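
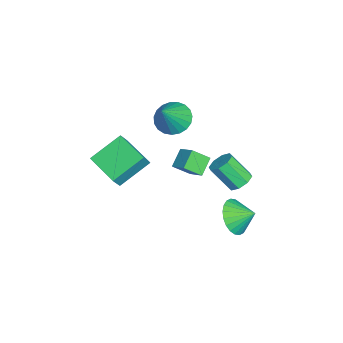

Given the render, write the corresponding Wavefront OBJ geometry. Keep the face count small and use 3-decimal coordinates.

v -0.337 -5.064 0.679
v -1.379 -3.667 1.758
v -0.884 -4.816 -0.17
v -1.926 -3.419 0.909
v 1.006 -3.701 0.211
v -0.036 -2.304 1.29
v 0.459 -3.453 -0.638
v -0.583 -2.056 0.441
v -3.451 2.281 -3.221
v -2.698 2.26 -3.115
v -2.917 1.158 -1.774
v -3.669 1.179 -1.879
v -2.954 2.684 -2.809
v -3.173 1.581 -1.468
v -3.501 2.871 -2.744
v -3.72 1.768 -1.403
v -4.018 2.713 -2.958
v -4.237 1.61 -1.617
v -4.203 2.302 -3.326
v -4.422 1.2 -1.985
v -3.947 1.879 -3.632
v -4.166 0.776 -2.291
v -3.4 1.692 -3.697
v -3.619 0.589 -2.356
v -2.883 1.85 -3.483
v -3.102 0.747 -2.142
v 0.985 2.393 -1.999
v 1.955 2.471 -2.49
v 1.215 3.407 -1.381
v 1.708 2.691 -2.758
v 1.351 2.865 -2.911
v 0.939 2.967 -2.924
v 0.533 2.981 -2.797
v 0.196 2.907 -2.549
v -0.02 2.753 -2.217
v -0.084 2.545 -1.851
v 0.015 2.314 -1.508
v 0.261 2.095 -1.24
v 0.618 1.921 -1.087
v 1.031 1.819 -1.074
v 1.437 1.804 -1.201
v 1.773 1.879 -1.449
v 1.99 2.032 -1.781
v 2.054 2.24 -2.147
v -3.569 -1.284 1.528
v -2.747 -1.234 0.892
v -2.331 -1.716 3.092
v -2.779 -0.825 1.03
v -2.947 -0.496 1.255
v -3.223 -0.303 1.526
v -3.559 -0.28 1.798
v -3.896 -0.43 2.023
v -4.176 -0.728 2.163
v -4.352 -1.122 2.193
v -4.392 -1.544 2.108
v -4.29 -1.921 1.923
v -4.063 -2.188 1.669
v -3.75 -2.299 1.391
v -3.406 -2.234 1.137
v -3.09 -2.005 0.951
v -2.857 -1.651 0.864
v -2.395 -1.186 -1.38
v -3.274 -0.858 -0.681
v -2.645 -0.277 -2.122
v -3.524 0.051 -1.423
v -1.656 -0.491 -0.777
v -2.535 -0.163 -0.078
v -1.906 0.418 -1.519
v -2.785 0.746 -0.82
f 2 4 1
f 5 2 1
f 1 4 3
f 3 5 1
f 2 8 4
f 6 2 5
f 6 8 2
f 4 8 3
f 7 5 3
f 3 8 7
f 7 6 5
f 8 6 7
f 10 9 13
f 10 13 11
f 11 13 14
f 11 14 12
f 13 9 15
f 13 15 14
f 14 15 16
f 14 16 12
f 15 9 17
f 15 17 16
f 16 17 18
f 16 18 12
f 17 9 19
f 17 19 18
f 18 19 20
f 18 20 12
f 19 9 21
f 19 21 20
f 20 21 22
f 20 22 12
f 21 9 23
f 21 23 22
f 22 23 24
f 22 24 12
f 23 9 25
f 23 25 24
f 24 25 26
f 24 26 12
f 25 9 10
f 25 10 26
f 26 10 11
f 26 11 12
f 28 27 30
f 28 30 29
f 30 27 31
f 30 31 29
f 31 27 32
f 31 32 29
f 32 27 33
f 32 33 29
f 33 27 34
f 33 34 29
f 34 27 35
f 34 35 29
f 35 27 36
f 35 36 29
f 36 27 37
f 36 37 29
f 37 27 38
f 37 38 29
f 38 27 39
f 38 39 29
f 39 27 40
f 39 40 29
f 40 27 41
f 40 41 29
f 41 27 42
f 41 42 29
f 42 27 43
f 42 43 29
f 43 27 44
f 43 44 29
f 44 27 28
f 44 28 29
f 46 45 48
f 46 48 47
f 48 45 49
f 48 49 47
f 49 45 50
f 49 50 47
f 50 45 51
f 50 51 47
f 51 45 52
f 51 52 47
f 52 45 53
f 52 53 47
f 53 45 54
f 53 54 47
f 54 45 55
f 54 55 47
f 55 45 56
f 55 56 47
f 56 45 57
f 56 57 47
f 57 45 58
f 57 58 47
f 58 45 59
f 58 59 47
f 59 45 60
f 59 60 47
f 60 45 61
f 60 61 47
f 61 45 46
f 61 46 47
f 63 65 62
f 66 63 62
f 62 65 64
f 64 66 62
f 63 69 65
f 67 63 66
f 67 69 63
f 65 69 64
f 68 66 64
f 64 69 68
f 68 67 66
f 69 67 68



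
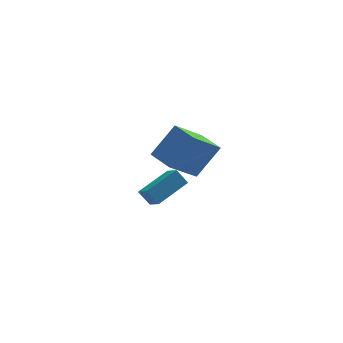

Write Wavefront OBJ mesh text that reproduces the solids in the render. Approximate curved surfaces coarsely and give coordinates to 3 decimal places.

v -0.363 -0.351 -3.354
v -0.818 -0.122 -2.674
v -0.623 0.348 -3.763
v -1.078 0.577 -3.083
v 1.038 0.543 -2.717
v 0.583 0.772 -2.037
v 0.778 1.242 -3.126
v 0.323 1.471 -2.446
v 0.492 -4.268 0.434
v -0.713 -5.015 1.495
v -0.052 -3.165 0.594
v -1.256 -3.911 1.654
v 1.496 -3.969 1.786
v 0.292 -4.715 2.846
v 0.953 -2.865 1.945
v -0.252 -3.612 3.006
f 2 4 1
f 5 2 1
f 1 4 3
f 3 5 1
f 2 8 4
f 6 2 5
f 6 8 2
f 4 8 3
f 7 5 3
f 3 8 7
f 7 6 5
f 8 6 7
f 10 12 9
f 13 10 9
f 9 12 11
f 11 13 9
f 10 16 12
f 14 10 13
f 14 16 10
f 12 16 11
f 15 13 11
f 11 16 15
f 15 14 13
f 16 14 15



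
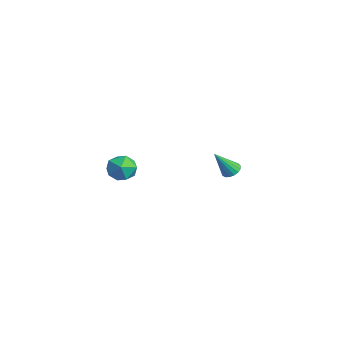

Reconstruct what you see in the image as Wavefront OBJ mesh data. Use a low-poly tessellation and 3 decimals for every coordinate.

v -3.791 4.111 -2.531
v -3.389 3.865 -2.698
v -3.789 3.269 -1.289
v -3.297 4.048 -2.574
v -3.318 4.245 -2.441
v -3.447 4.412 -2.328
v -3.656 4.509 -2.261
v -3.895 4.515 -2.257
v -4.11 4.429 -2.315
v -4.252 4.27 -2.422
v -4.289 4.074 -2.555
v -4.212 3.886 -2.682
v -4.038 3.75 -2.775
v -3.807 3.697 -2.811
v -3.573 3.738 -2.784
v -1.228 -1.543 -0.139
v -0.742 -2.115 0.019
v -2.038 -2.005 0.681
v -1.552 -2.577 0.839
v -1.382 -1.859 1.052
v -0.882 -1.574 0.545
v -1.898 -2.546 0.155
v -1.398 -2.261 -0.352
v -1.156 -2.735 0.201
v -0.837 -2.31 0.755
v -1.943 -1.81 -0.055
v -1.624 -1.385 0.499
f 2 1 4
f 2 4 3
f 4 1 5
f 4 5 3
f 5 1 6
f 5 6 3
f 6 1 7
f 6 7 3
f 7 1 8
f 7 8 3
f 8 1 9
f 8 9 3
f 9 1 10
f 9 10 3
f 10 1 11
f 10 11 3
f 11 1 12
f 11 12 3
f 12 1 13
f 12 13 3
f 13 1 14
f 13 14 3
f 14 1 15
f 14 15 3
f 15 1 2
f 15 2 3
f 16 27 21
f 16 21 17
f 16 17 23
f 16 23 26
f 16 26 27
f 17 21 25
f 21 27 20
f 27 26 18
f 26 23 22
f 23 17 24
f 19 25 20
f 19 20 18
f 19 18 22
f 19 22 24
f 19 24 25
f 20 25 21
f 18 20 27
f 22 18 26
f 24 22 23
f 25 24 17



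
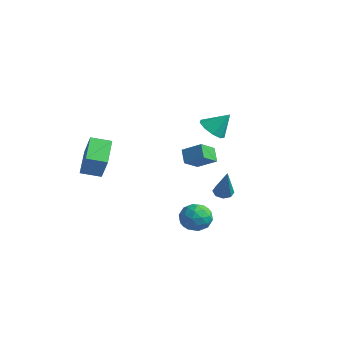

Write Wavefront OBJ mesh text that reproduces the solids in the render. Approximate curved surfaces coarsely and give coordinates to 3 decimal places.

v -1.352 2.681 0.456
v -0.514 2.635 0.033
v -0.728 3.479 1.604
v -0.829 3.161 -0.161
v -1.389 3.462 -0.066
v -1.932 3.398 0.273
v -2.203 2.998 0.698
v -2.076 2.451 1.01
v -1.61 2.011 1.063
v -1.023 1.884 0.832
v -0.59 2.131 0.425
v 2.846 -2.475 0.555
v 2.242 -2.181 1.255
v 2.629 -1.418 -0.076
v 2.025 -1.124 0.624
v 3.815 -1.916 1.156
v 3.211 -1.622 1.856
v 3.598 -0.859 0.525
v 2.994 -0.565 1.225
v 2.063 0.817 -2.753
v 2.42 1.295 -2.813
v 2.977 0.363 -0.907
v 2.029 1.395 -2.595
v 1.657 1.156 -2.469
v 1.523 0.719 -2.51
v 1.705 0.339 -2.693
v 2.096 0.239 -2.912
v 2.468 0.478 -3.037
v 2.602 0.915 -2.996
v 4.035 -1.583 -3.702
v 4.475 -2.03 -2.951
v 2.805 -2.57 -3.569
v 3.245 -3.017 -2.818
v 2.912 -2.103 -2.716
v 3.672 -1.493 -2.799
v 3.608 -3.107 -3.721
v 4.368 -2.497 -3.804
v 4.211 -2.971 -2.963
v 3.781 -2.351 -2.342
v 3.499 -2.249 -4.178
v 3.069 -1.629 -3.557
v 4.363 -1.72 -3.338
v 2.917 -2.88 -3.182
v 2.721 -2.343 -3.122
v 2.98 -2.605 -2.68
v 3.891 -1.405 -3.249
v 4.149 -1.667 -2.807
v 3.231 -1.71 -2.669
v 3.131 -2.933 -3.713
v 3.389 -3.195 -3.271
v 4.3 -1.995 -3.84
v 4.559 -2.257 -3.398
v 4.049 -2.89 -3.851
v 4.466 -2.536 -2.904
v 3.744 -3.116 -2.826
v 3.957 -3.169 -3.357
v 4.404 -2.81 -3.405
v 4.213 -2.171 -2.539
v 3.491 -2.751 -2.461
v 3.295 -2.214 -2.401
v 3.741 -1.856 -2.449
v 4.058 -2.725 -2.546
v 3.789 -1.849 -4.059
v 3.067 -2.429 -3.981
v 3.539 -2.744 -4.071
v 3.985 -2.386 -4.119
v 3.536 -1.484 -3.694
v 2.814 -2.064 -3.616
v 2.876 -1.79 -3.115
v 3.323 -1.431 -3.163
v 3.222 -1.875 -3.974
v -3.427 -4.934 -1.735
v -2.504 -5.145 -0.263
v -4.655 -3.776 -0.799
v -3.732 -3.987 0.672
v -2.728 -3.953 -2.032
v -1.805 -4.164 -0.561
v -3.956 -2.795 -1.097
v -3.033 -3.006 0.375
f 2 1 4
f 2 4 3
f 4 1 5
f 4 5 3
f 5 1 6
f 5 6 3
f 6 1 7
f 6 7 3
f 7 1 8
f 7 8 3
f 8 1 9
f 8 9 3
f 9 1 10
f 9 10 3
f 10 1 11
f 10 11 3
f 11 1 2
f 11 2 3
f 13 15 12
f 16 13 12
f 12 15 14
f 14 16 12
f 13 19 15
f 17 13 16
f 17 19 13
f 15 19 14
f 18 16 14
f 14 19 18
f 18 17 16
f 19 17 18
f 21 20 23
f 21 23 22
f 23 20 24
f 23 24 22
f 24 20 25
f 24 25 22
f 25 20 26
f 25 26 22
f 26 20 27
f 26 27 22
f 27 20 28
f 27 28 22
f 28 20 29
f 28 29 22
f 29 20 21
f 29 21 22
f 30 67 46
f 67 41 70
f 46 70 35
f 67 70 46
f 30 46 42
f 46 35 47
f 42 47 31
f 46 47 42
f 30 42 51
f 42 31 52
f 51 52 37
f 42 52 51
f 30 51 63
f 51 37 66
f 63 66 40
f 51 66 63
f 30 63 67
f 63 40 71
f 67 71 41
f 63 71 67
f 31 47 58
f 47 35 61
f 58 61 39
f 47 61 58
f 35 70 48
f 70 41 69
f 48 69 34
f 70 69 48
f 41 71 68
f 71 40 64
f 68 64 32
f 71 64 68
f 40 66 65
f 66 37 53
f 65 53 36
f 66 53 65
f 37 52 57
f 52 31 54
f 57 54 38
f 52 54 57
f 33 59 45
f 59 39 60
f 45 60 34
f 59 60 45
f 33 45 43
f 45 34 44
f 43 44 32
f 45 44 43
f 33 43 50
f 43 32 49
f 50 49 36
f 43 49 50
f 33 50 55
f 50 36 56
f 55 56 38
f 50 56 55
f 33 55 59
f 55 38 62
f 59 62 39
f 55 62 59
f 34 60 48
f 60 39 61
f 48 61 35
f 60 61 48
f 32 44 68
f 44 34 69
f 68 69 41
f 44 69 68
f 36 49 65
f 49 32 64
f 65 64 40
f 49 64 65
f 38 56 57
f 56 36 53
f 57 53 37
f 56 53 57
f 39 62 58
f 62 38 54
f 58 54 31
f 62 54 58
f 73 75 72
f 76 73 72
f 72 75 74
f 74 76 72
f 73 79 75
f 77 73 76
f 77 79 73
f 75 79 74
f 78 76 74
f 74 79 78
f 78 77 76
f 79 77 78



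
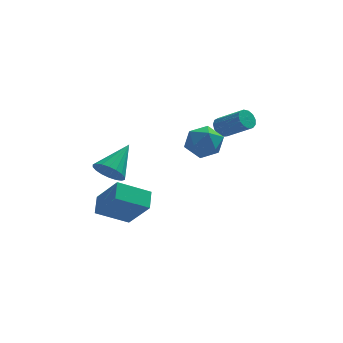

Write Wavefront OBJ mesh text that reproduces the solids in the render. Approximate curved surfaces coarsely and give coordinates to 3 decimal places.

v 2.838 3.206 0.094
v 3.296 3.561 -0.153
v 4.501 2.709 0.86
v 4.042 2.354 1.106
v 3.178 3.735 0.134
v 4.383 2.882 1.146
v 2.952 3.741 0.407
v 4.157 2.888 1.42
v 2.69 3.577 0.582
v 3.895 2.724 1.594
v 2.474 3.295 0.601
v 3.679 2.442 1.613
v 2.374 2.986 0.459
v 3.579 2.133 1.472
v 2.421 2.746 0.201
v 3.626 1.893 1.214
v 2.6 2.653 -0.09
v 3.805 1.8 0.922
v 2.855 2.735 -0.324
v 4.06 1.882 0.689
v 3.104 2.967 -0.425
v 4.309 2.114 0.588
v 3.268 3.275 -0.361
v 4.473 2.422 0.652
v -3.073 -1.709 -0.172
v -2.73 -1.352 -0.923
v -2.027 -0.351 0.952
v -3.065 -1.14 -0.868
v -3.402 -1.04 -0.675
v -3.673 -1.073 -0.383
v -3.826 -1.232 -0.048
v -3.829 -1.486 0.262
v -3.683 -1.784 0.486
v -3.416 -2.067 0.58
v -3.081 -2.279 0.525
v -2.744 -2.379 0.332
v -2.473 -2.346 0.039
v -2.32 -2.187 -0.295
v -2.316 -1.933 -0.605
v -2.463 -1.635 -0.829
v -2.104 -1.013 -4.189
v -3.774 -1.256 -3.293
v -1.967 0.008 -3.655
v -3.636 -0.235 -2.759
v -1.124 -1.965 -2.621
v -2.793 -2.208 -1.725
v -0.986 -0.944 -2.087
v -2.656 -1.187 -1.191
v 1.931 1.066 1.368
v 2.678 0.45 0.882
v 0.722 0.49 0.238
v 1.469 -0.126 -0.248
v 1.134 -0.369 0.753
v 1.882 -0.013 1.451
v 1.518 0.953 -0.331
v 2.266 1.309 0.367
v 2.423 0.381 -0.168
v 2.186 -0.436 0.502
v 1.214 1.376 0.618
v 0.977 0.559 1.288
f 2 1 5
f 2 5 3
f 3 5 6
f 3 6 4
f 5 1 7
f 5 7 6
f 6 7 8
f 6 8 4
f 7 1 9
f 7 9 8
f 8 9 10
f 8 10 4
f 9 1 11
f 9 11 10
f 10 11 12
f 10 12 4
f 11 1 13
f 11 13 12
f 12 13 14
f 12 14 4
f 13 1 15
f 13 15 14
f 14 15 16
f 14 16 4
f 15 1 17
f 15 17 16
f 16 17 18
f 16 18 4
f 17 1 19
f 17 19 18
f 18 19 20
f 18 20 4
f 19 1 21
f 19 21 20
f 20 21 22
f 20 22 4
f 21 1 23
f 21 23 22
f 22 23 24
f 22 24 4
f 23 1 2
f 23 2 24
f 24 2 3
f 24 3 4
f 26 25 28
f 26 28 27
f 28 25 29
f 28 29 27
f 29 25 30
f 29 30 27
f 30 25 31
f 30 31 27
f 31 25 32
f 31 32 27
f 32 25 33
f 32 33 27
f 33 25 34
f 33 34 27
f 34 25 35
f 34 35 27
f 35 25 36
f 35 36 27
f 36 25 37
f 36 37 27
f 37 25 38
f 37 38 27
f 38 25 39
f 38 39 27
f 39 25 40
f 39 40 27
f 40 25 26
f 40 26 27
f 42 44 41
f 45 42 41
f 41 44 43
f 43 45 41
f 42 48 44
f 46 42 45
f 46 48 42
f 44 48 43
f 47 45 43
f 43 48 47
f 47 46 45
f 48 46 47
f 49 60 54
f 49 54 50
f 49 50 56
f 49 56 59
f 49 59 60
f 50 54 58
f 54 60 53
f 60 59 51
f 59 56 55
f 56 50 57
f 52 58 53
f 52 53 51
f 52 51 55
f 52 55 57
f 52 57 58
f 53 58 54
f 51 53 60
f 55 51 59
f 57 55 56
f 58 57 50



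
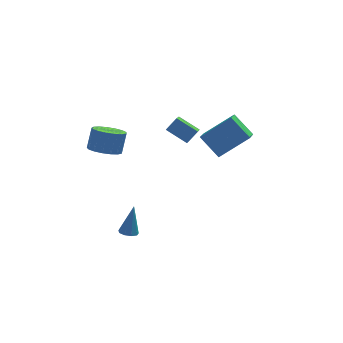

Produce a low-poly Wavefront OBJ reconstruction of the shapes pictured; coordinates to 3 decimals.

v -3.441 -1.71 -2.938
v -3.06 -2.092 -2.921
v -3.039 -1.23 -1.262
v -2.916 -1.776 -3.046
v -3.018 -1.429 -3.121
v -3.318 -1.213 -3.11
v -3.675 -1.23 -3.02
v -3.924 -1.471 -2.891
v -3.946 -1.824 -2.784
v -3.733 -2.124 -2.75
v -3.383 -2.229 -2.804
v -0.227 3.429 1.11
v -0.662 2.004 2.082
v 0.401 3.674 1.75
v -0.034 2.249 2.723
v 0.754 2.671 0.437
v 0.319 1.246 1.41
v 1.382 2.916 1.078
v 0.947 1.491 2.05
v -3.895 2.59 0.465
v -3.043 2.155 0.39
v -2.673 2.675 1.58
v -3.525 3.11 1.655
v -2.975 2.563 0.191
v -2.605 3.083 1.38
v -3.119 2.978 0.054
v -2.749 3.498 1.244
v -3.44 3.303 0.012
v -3.07 3.824 1.201
v -3.866 3.466 0.073
v -3.496 3.986 1.262
v -4.298 3.427 0.224
v -3.928 3.948 1.414
v -4.638 3.197 0.431
v -4.268 3.717 1.62
v -4.808 2.828 0.645
v -4.437 3.348 1.835
v -4.768 2.404 0.818
v -4.398 2.924 2.008
v -4.529 2.023 0.911
v -4.159 2.543 2.1
v -4.144 1.771 0.901
v -3.774 2.292 2.09
v -3.703 1.708 0.791
v -3.333 2.228 1.981
v -3.305 1.846 0.607
v -2.935 2.366 1.797
v 1.586 2.805 0.811
v 1.092 1.562 1.533
v 3.29 2.861 2.071
v 2.796 1.617 2.793
v 2.404 1.863 -0.253
v 1.91 0.619 0.469
v 4.108 1.918 1.007
v 3.614 0.675 1.729
f 2 1 4
f 2 4 3
f 4 1 5
f 4 5 3
f 5 1 6
f 5 6 3
f 6 1 7
f 6 7 3
f 7 1 8
f 7 8 3
f 8 1 9
f 8 9 3
f 9 1 10
f 9 10 3
f 10 1 11
f 10 11 3
f 11 1 2
f 11 2 3
f 13 15 12
f 16 13 12
f 12 15 14
f 14 16 12
f 13 19 15
f 17 13 16
f 17 19 13
f 15 19 14
f 18 16 14
f 14 19 18
f 18 17 16
f 19 17 18
f 21 20 24
f 21 24 22
f 22 24 25
f 22 25 23
f 24 20 26
f 24 26 25
f 25 26 27
f 25 27 23
f 26 20 28
f 26 28 27
f 27 28 29
f 27 29 23
f 28 20 30
f 28 30 29
f 29 30 31
f 29 31 23
f 30 20 32
f 30 32 31
f 31 32 33
f 31 33 23
f 32 20 34
f 32 34 33
f 33 34 35
f 33 35 23
f 34 20 36
f 34 36 35
f 35 36 37
f 35 37 23
f 36 20 38
f 36 38 37
f 37 38 39
f 37 39 23
f 38 20 40
f 38 40 39
f 39 40 41
f 39 41 23
f 40 20 42
f 40 42 41
f 41 42 43
f 41 43 23
f 42 20 44
f 42 44 43
f 43 44 45
f 43 45 23
f 44 20 46
f 44 46 45
f 45 46 47
f 45 47 23
f 46 20 21
f 46 21 47
f 47 21 22
f 47 22 23
f 49 51 48
f 52 49 48
f 48 51 50
f 50 52 48
f 49 55 51
f 53 49 52
f 53 55 49
f 51 55 50
f 54 52 50
f 50 55 54
f 54 53 52
f 55 53 54



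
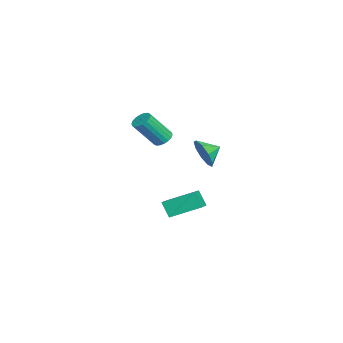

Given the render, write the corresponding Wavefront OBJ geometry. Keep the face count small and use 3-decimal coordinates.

v 0.512 0.042 1.803
v 0.885 0.502 0.997
v 0.128 0.938 2.137
v 0.252 0.279 0.867
v -0.26 -0.055 1.175
v -0.41 -0.344 1.777
v -0.129 -0.452 2.391
v 0.452 -0.329 2.73
v 1.062 -0.032 2.635
v 1.414 0.299 2.151
v 1.344 0.51 1.505
v 0.35 -2.068 2.834
v 0.894 -2.204 2.593
v 1.294 -3.348 4.146
v 0.75 -3.212 4.386
v 0.947 -1.983 2.742
v 1.347 -3.127 4.295
v 0.882 -1.779 2.909
v 1.282 -2.923 4.462
v 0.712 -1.633 3.061
v 1.112 -2.777 4.614
v 0.469 -1.572 3.168
v 0.87 -2.716 4.721
v 0.204 -1.61 3.209
v 0.604 -2.754 4.762
v -0.033 -1.738 3.175
v 0.367 -2.882 4.728
v -0.194 -1.932 3.074
v 0.206 -3.076 4.627
v -0.247 -2.153 2.925
v 0.153 -3.297 4.478
v -0.182 -2.357 2.758
v 0.218 -3.501 4.311
v -0.012 -2.503 2.606
v 0.388 -3.647 4.159
v 0.23 -2.564 2.499
v 0.631 -3.708 4.052
v 0.496 -2.526 2.458
v 0.896 -3.67 4.011
v 0.733 -2.398 2.492
v 1.133 -3.542 4.045
v -1.246 -2.174 -2.695
v -1.208 -0.425 -1.905
v -2.696 -1.89 -3.254
v -2.658 -0.14 -2.465
v -0.802 -1.76 -3.635
v -0.764 -0.01 -2.846
v -2.252 -1.475 -4.195
v -2.214 0.274 -3.405
f 2 1 4
f 2 4 3
f 4 1 5
f 4 5 3
f 5 1 6
f 5 6 3
f 6 1 7
f 6 7 3
f 7 1 8
f 7 8 3
f 8 1 9
f 8 9 3
f 9 1 10
f 9 10 3
f 10 1 11
f 10 11 3
f 11 1 2
f 11 2 3
f 13 12 16
f 13 16 14
f 14 16 17
f 14 17 15
f 16 12 18
f 16 18 17
f 17 18 19
f 17 19 15
f 18 12 20
f 18 20 19
f 19 20 21
f 19 21 15
f 20 12 22
f 20 22 21
f 21 22 23
f 21 23 15
f 22 12 24
f 22 24 23
f 23 24 25
f 23 25 15
f 24 12 26
f 24 26 25
f 25 26 27
f 25 27 15
f 26 12 28
f 26 28 27
f 27 28 29
f 27 29 15
f 28 12 30
f 28 30 29
f 29 30 31
f 29 31 15
f 30 12 32
f 30 32 31
f 31 32 33
f 31 33 15
f 32 12 34
f 32 34 33
f 33 34 35
f 33 35 15
f 34 12 36
f 34 36 35
f 35 36 37
f 35 37 15
f 36 12 38
f 36 38 37
f 37 38 39
f 37 39 15
f 38 12 40
f 38 40 39
f 39 40 41
f 39 41 15
f 40 12 13
f 40 13 41
f 41 13 14
f 41 14 15
f 43 45 42
f 46 43 42
f 42 45 44
f 44 46 42
f 43 49 45
f 47 43 46
f 47 49 43
f 45 49 44
f 48 46 44
f 44 49 48
f 48 47 46
f 49 47 48



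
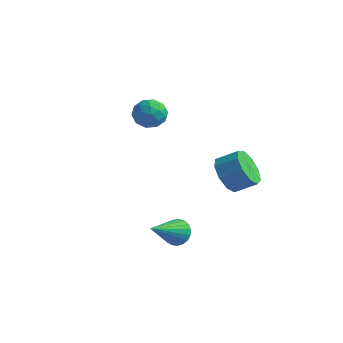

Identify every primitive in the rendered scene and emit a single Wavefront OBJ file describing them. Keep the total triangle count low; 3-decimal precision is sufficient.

v -3.724 0.099 1.073
v -3.327 0.244 1.8
v -3.173 -1.144 1.02
v -2.776 -0.999 1.747
v -3.612 -1.085 1.735
v -3.953 -0.317 1.768
v -2.547 -0.583 1.052
v -2.888 0.185 1.085
v -2.599 -0.178 1.787
v -3.258 -0.488 2.209
v -3.242 -0.412 0.611
v -3.901 -0.722 1.033
v -3.574 0.281 1.441
v -2.926 -1.181 1.379
v -3.418 -1.231 1.371
v -3.184 -1.146 1.799
v -3.942 -0.049 1.422
v -3.709 0.036 1.85
v -3.876 -0.745 1.811
v -2.791 -0.936 0.97
v -2.558 -0.851 1.398
v -3.316 0.246 1.021
v -3.082 0.331 1.449
v -2.624 -0.155 1.009
v -2.913 0.118 1.861
v -2.589 -0.613 1.83
v -2.454 -0.368 1.422
v -2.655 0.083 1.441
v -3.3 -0.064 2.109
v -2.976 -0.795 2.078
v -3.468 -0.845 2.07
v -3.668 -0.394 2.09
v -2.872 -0.312 2.102
v -3.524 -0.105 0.742
v -3.2 -0.836 0.711
v -2.832 -0.506 0.73
v -3.032 -0.055 0.75
v -3.911 -0.287 0.99
v -3.587 -1.018 0.959
v -3.845 -0.983 1.379
v -4.046 -0.532 1.398
v -3.628 -0.588 0.718
v 0.025 -3.046 -3.728
v 0.544 -3.34 -4.113
v -0.165 -4.734 -2.692
v 0.694 -3.22 -3.889
v 0.729 -3.069 -3.637
v 0.642 -2.915 -3.401
v 0.448 -2.783 -3.222
v 0.181 -2.696 -3.13
v -0.113 -2.67 -3.141
v -0.383 -2.709 -3.254
v -0.582 -2.806 -3.449
v -0.677 -2.945 -3.692
v -0.65 -3.1 -3.941
v -0.507 -3.247 -4.153
v -0.271 -3.358 -4.292
v 0.016 -3.416 -4.333
v 0.304 -3.409 -4.27
v -0.282 1.15 -2.271
v 0.119 1.501 -3.141
v 1.024 1.96 -2.538
v 0.622 1.61 -1.669
v -0.307 1.979 -2.866
v 0.597 2.438 -2.263
v -0.722 2.07 -2.312
v 0.183 2.529 -1.709
v -0.931 1.73 -1.739
v -0.027 2.19 -1.137
v -0.837 1.12 -1.416
v 0.068 1.579 -0.813
v -0.483 0.523 -1.493
v 0.422 0.982 -0.89
v -0.035 0.22 -1.934
v 0.869 0.679 -1.331
v 0.297 0.353 -2.533
v 1.202 0.812 -1.93
v 0.358 0.858 -3.01
v 1.263 1.317 -2.407
f 1 38 17
f 38 12 41
f 17 41 6
f 38 41 17
f 1 17 13
f 17 6 18
f 13 18 2
f 17 18 13
f 1 13 22
f 13 2 23
f 22 23 8
f 13 23 22
f 1 22 34
f 22 8 37
f 34 37 11
f 22 37 34
f 1 34 38
f 34 11 42
f 38 42 12
f 34 42 38
f 2 18 29
f 18 6 32
f 29 32 10
f 18 32 29
f 6 41 19
f 41 12 40
f 19 40 5
f 41 40 19
f 12 42 39
f 42 11 35
f 39 35 3
f 42 35 39
f 11 37 36
f 37 8 24
f 36 24 7
f 37 24 36
f 8 23 28
f 23 2 25
f 28 25 9
f 23 25 28
f 4 30 16
f 30 10 31
f 16 31 5
f 30 31 16
f 4 16 14
f 16 5 15
f 14 15 3
f 16 15 14
f 4 14 21
f 14 3 20
f 21 20 7
f 14 20 21
f 4 21 26
f 21 7 27
f 26 27 9
f 21 27 26
f 4 26 30
f 26 9 33
f 30 33 10
f 26 33 30
f 5 31 19
f 31 10 32
f 19 32 6
f 31 32 19
f 3 15 39
f 15 5 40
f 39 40 12
f 15 40 39
f 7 20 36
f 20 3 35
f 36 35 11
f 20 35 36
f 9 27 28
f 27 7 24
f 28 24 8
f 27 24 28
f 10 33 29
f 33 9 25
f 29 25 2
f 33 25 29
f 44 43 46
f 44 46 45
f 46 43 47
f 46 47 45
f 47 43 48
f 47 48 45
f 48 43 49
f 48 49 45
f 49 43 50
f 49 50 45
f 50 43 51
f 50 51 45
f 51 43 52
f 51 52 45
f 52 43 53
f 52 53 45
f 53 43 54
f 53 54 45
f 54 43 55
f 54 55 45
f 55 43 56
f 55 56 45
f 56 43 57
f 56 57 45
f 57 43 58
f 57 58 45
f 58 43 59
f 58 59 45
f 59 43 44
f 59 44 45
f 61 60 64
f 61 64 62
f 62 64 65
f 62 65 63
f 64 60 66
f 64 66 65
f 65 66 67
f 65 67 63
f 66 60 68
f 66 68 67
f 67 68 69
f 67 69 63
f 68 60 70
f 68 70 69
f 69 70 71
f 69 71 63
f 70 60 72
f 70 72 71
f 71 72 73
f 71 73 63
f 72 60 74
f 72 74 73
f 73 74 75
f 73 75 63
f 74 60 76
f 74 76 75
f 75 76 77
f 75 77 63
f 76 60 78
f 76 78 77
f 77 78 79
f 77 79 63
f 78 60 61
f 78 61 79
f 79 61 62
f 79 62 63



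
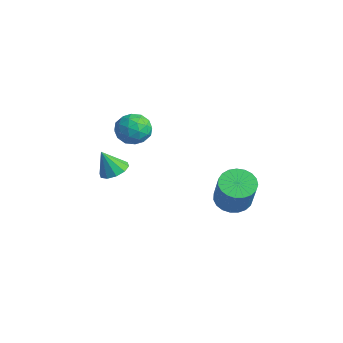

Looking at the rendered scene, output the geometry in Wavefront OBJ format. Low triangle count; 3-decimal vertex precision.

v -2.751 1.256 -0.052
v -2.201 0.625 0.549
v -4.079 1.035 0.931
v -3.529 0.404 1.532
v -3.314 1.412 1.509
v -2.493 1.548 0.901
v -3.787 0.112 0.579
v -2.966 0.248 -0.029
v -2.842 -0.082 0.939
v -2.549 0.721 1.514
v -3.731 0.939 -0.034
v -3.438 1.742 0.541
v -2.359 0.959 0.162
v -3.921 0.701 1.318
v -3.794 1.293 1.305
v -3.471 0.922 1.658
v -2.531 1.502 0.369
v -2.208 1.131 0.723
v -2.862 1.594 1.287
v -4.072 0.529 0.757
v -3.749 0.158 1.111
v -2.809 0.738 -0.178
v -2.486 0.367 0.175
v -3.418 0.066 0.193
v -2.413 0.173 0.745
v -3.193 0.044 1.323
v -3.345 -0.128 0.762
v -2.863 -0.048 0.405
v -2.241 0.645 1.083
v -3.021 0.516 1.661
v -2.895 1.108 1.647
v -2.412 1.188 1.29
v -2.617 0.23 1.312
v -3.259 1.144 -0.181
v -4.039 1.015 0.397
v -3.868 0.472 0.19
v -3.385 0.552 -0.167
v -3.087 1.616 0.157
v -3.867 1.487 0.735
v -3.417 1.708 1.075
v -2.935 1.788 0.718
v -3.663 1.43 0.168
v 2.335 3.252 -2.178
v 3.191 3.435 -2.618
v 4.201 3.031 -0.822
v 3.345 2.848 -0.382
v 3.088 3.803 -2.477
v 4.098 3.4 -0.681
v 2.854 4.076 -2.285
v 3.864 3.672 -0.489
v 2.531 4.206 -2.074
v 3.541 3.803 -0.278
v 2.174 4.172 -1.881
v 3.184 3.768 -0.084
v 1.844 3.978 -1.739
v 2.855 3.574 0.057
v 1.6 3.659 -1.673
v 2.61 3.255 0.123
v 1.482 3.269 -1.695
v 2.493 2.865 0.101
v 1.512 2.876 -1.8
v 2.523 2.472 -0.004
v 1.685 2.549 -1.97
v 2.695 2.145 -0.174
v 1.969 2.343 -2.177
v 2.98 1.939 -0.381
v 2.317 2.294 -2.384
v 3.327 1.89 -0.587
v 2.668 2.411 -2.555
v 3.678 2.007 -0.758
v 2.961 2.673 -2.661
v 3.972 2.269 -0.864
v 3.146 3.035 -2.683
v 4.157 2.632 -0.887
v -2.473 -0.691 -1.426
v -2.014 -1.366 -1.577
v -2.827 -1.229 -0.094
v -1.712 -1.015 -1.355
v -1.701 -0.54 -1.16
v -1.985 -0.123 -1.068
v -2.455 0.077 -1.112
v -2.932 -0.016 -1.276
v -3.234 -0.367 -1.498
v -3.245 -0.842 -1.692
v -2.961 -1.259 -1.785
v -2.49 -1.459 -1.741
f 1 38 17
f 38 12 41
f 17 41 6
f 38 41 17
f 1 17 13
f 17 6 18
f 13 18 2
f 17 18 13
f 1 13 22
f 13 2 23
f 22 23 8
f 13 23 22
f 1 22 34
f 22 8 37
f 34 37 11
f 22 37 34
f 1 34 38
f 34 11 42
f 38 42 12
f 34 42 38
f 2 18 29
f 18 6 32
f 29 32 10
f 18 32 29
f 6 41 19
f 41 12 40
f 19 40 5
f 41 40 19
f 12 42 39
f 42 11 35
f 39 35 3
f 42 35 39
f 11 37 36
f 37 8 24
f 36 24 7
f 37 24 36
f 8 23 28
f 23 2 25
f 28 25 9
f 23 25 28
f 4 30 16
f 30 10 31
f 16 31 5
f 30 31 16
f 4 16 14
f 16 5 15
f 14 15 3
f 16 15 14
f 4 14 21
f 14 3 20
f 21 20 7
f 14 20 21
f 4 21 26
f 21 7 27
f 26 27 9
f 21 27 26
f 4 26 30
f 26 9 33
f 30 33 10
f 26 33 30
f 5 31 19
f 31 10 32
f 19 32 6
f 31 32 19
f 3 15 39
f 15 5 40
f 39 40 12
f 15 40 39
f 7 20 36
f 20 3 35
f 36 35 11
f 20 35 36
f 9 27 28
f 27 7 24
f 28 24 8
f 27 24 28
f 10 33 29
f 33 9 25
f 29 25 2
f 33 25 29
f 44 43 47
f 44 47 45
f 45 47 48
f 45 48 46
f 47 43 49
f 47 49 48
f 48 49 50
f 48 50 46
f 49 43 51
f 49 51 50
f 50 51 52
f 50 52 46
f 51 43 53
f 51 53 52
f 52 53 54
f 52 54 46
f 53 43 55
f 53 55 54
f 54 55 56
f 54 56 46
f 55 43 57
f 55 57 56
f 56 57 58
f 56 58 46
f 57 43 59
f 57 59 58
f 58 59 60
f 58 60 46
f 59 43 61
f 59 61 60
f 60 61 62
f 60 62 46
f 61 43 63
f 61 63 62
f 62 63 64
f 62 64 46
f 63 43 65
f 63 65 64
f 64 65 66
f 64 66 46
f 65 43 67
f 65 67 66
f 66 67 68
f 66 68 46
f 67 43 69
f 67 69 68
f 68 69 70
f 68 70 46
f 69 43 71
f 69 71 70
f 70 71 72
f 70 72 46
f 71 43 73
f 71 73 72
f 72 73 74
f 72 74 46
f 73 43 44
f 73 44 74
f 74 44 45
f 74 45 46
f 76 75 78
f 76 78 77
f 78 75 79
f 78 79 77
f 79 75 80
f 79 80 77
f 80 75 81
f 80 81 77
f 81 75 82
f 81 82 77
f 82 75 83
f 82 83 77
f 83 75 84
f 83 84 77
f 84 75 85
f 84 85 77
f 85 75 86
f 85 86 77
f 86 75 76
f 86 76 77



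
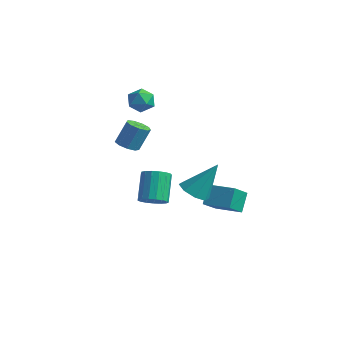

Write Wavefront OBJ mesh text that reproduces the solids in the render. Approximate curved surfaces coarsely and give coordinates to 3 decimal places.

v -2.188 1.598 3.419
v -1.566 1.118 3.118
v -2.854 0.482 3.822
v -2.232 0.002 3.521
v -2.101 0.485 4.197
v -1.689 1.175 3.948
v -2.731 0.425 2.992
v -2.319 1.115 2.743
v -1.901 0.393 2.854
v -1.512 0.43 3.599
v -2.908 1.17 3.341
v -2.519 1.207 4.086
v 3.207 -1.387 -0.29
v 3.824 -0.93 -0.796
v 3.933 -0.373 1.51
v 3.212 -0.587 -0.743
v 2.597 -0.712 -0.424
v 2.339 -1.233 -0.027
v 2.59 -1.844 0.216
v 3.202 -2.188 0.163
v 3.817 -2.063 -0.156
v 4.075 -1.542 -0.553
v 2.947 0.706 -2.744
v 3.024 -0.443 -1.797
v 2.674 1.49 -1.77
v 2.751 0.342 -0.823
v 4.469 0.978 -2.537
v 4.546 -0.17 -1.59
v 4.196 1.763 -1.563
v 4.273 0.614 -0.616
v -1.312 0.664 -3.965
v -0.677 1.204 -4.071
v -1.374 2.296 -2.682
v -2.008 1.756 -2.575
v -0.962 1.339 -4.321
v -1.658 2.432 -2.931
v -1.326 1.32 -4.488
v -2.023 2.413 -3.099
v -1.688 1.151 -4.536
v -2.385 2.243 -3.147
v -1.963 0.869 -4.453
v -2.66 1.962 -3.064
v -2.089 0.541 -4.258
v -2.786 1.634 -2.869
v -2.037 0.241 -3.996
v -2.734 1.334 -2.607
v -1.819 0.038 -3.727
v -2.516 1.13 -2.337
v -1.484 -0.022 -3.512
v -2.181 1.07 -2.122
v -1.11 0.075 -3.4
v -1.807 1.168 -2.011
v -0.782 0.307 -3.418
v -1.479 1.4 -2.029
v -0.576 0.621 -3.562
v -1.273 1.713 -2.172
v -0.538 0.944 -3.797
v -1.235 2.037 -2.408
v -2.351 -0.217 0.432
v -1.762 0.08 0.171
v -1.499 0.734 1.506
v -2.089 0.437 1.768
v -2.141 0.375 0.101
v -1.879 1.029 1.436
v -2.619 0.392 0.186
v -2.357 1.047 1.521
v -2.972 0.125 0.386
v -2.709 0.779 1.722
v -3.034 -0.303 0.608
v -2.771 0.352 1.944
v -2.776 -0.69 0.748
v -2.514 -0.036 2.083
v -2.32 -0.857 0.74
v -2.058 -0.202 2.075
v -1.878 -0.724 0.588
v -1.616 -0.069 1.923
v -1.658 -0.354 0.363
v -1.396 0.301 1.698
f 1 12 6
f 1 6 2
f 1 2 8
f 1 8 11
f 1 11 12
f 2 6 10
f 6 12 5
f 12 11 3
f 11 8 7
f 8 2 9
f 4 10 5
f 4 5 3
f 4 3 7
f 4 7 9
f 4 9 10
f 5 10 6
f 3 5 12
f 7 3 11
f 9 7 8
f 10 9 2
f 14 13 16
f 14 16 15
f 16 13 17
f 16 17 15
f 17 13 18
f 17 18 15
f 18 13 19
f 18 19 15
f 19 13 20
f 19 20 15
f 20 13 21
f 20 21 15
f 21 13 22
f 21 22 15
f 22 13 14
f 22 14 15
f 24 26 23
f 27 24 23
f 23 26 25
f 25 27 23
f 24 30 26
f 28 24 27
f 28 30 24
f 26 30 25
f 29 27 25
f 25 30 29
f 29 28 27
f 30 28 29
f 32 31 35
f 32 35 33
f 33 35 36
f 33 36 34
f 35 31 37
f 35 37 36
f 36 37 38
f 36 38 34
f 37 31 39
f 37 39 38
f 38 39 40
f 38 40 34
f 39 31 41
f 39 41 40
f 40 41 42
f 40 42 34
f 41 31 43
f 41 43 42
f 42 43 44
f 42 44 34
f 43 31 45
f 43 45 44
f 44 45 46
f 44 46 34
f 45 31 47
f 45 47 46
f 46 47 48
f 46 48 34
f 47 31 49
f 47 49 48
f 48 49 50
f 48 50 34
f 49 31 51
f 49 51 50
f 50 51 52
f 50 52 34
f 51 31 53
f 51 53 52
f 52 53 54
f 52 54 34
f 53 31 55
f 53 55 54
f 54 55 56
f 54 56 34
f 55 31 57
f 55 57 56
f 56 57 58
f 56 58 34
f 57 31 32
f 57 32 58
f 58 32 33
f 58 33 34
f 60 59 63
f 60 63 61
f 61 63 64
f 61 64 62
f 63 59 65
f 63 65 64
f 64 65 66
f 64 66 62
f 65 59 67
f 65 67 66
f 66 67 68
f 66 68 62
f 67 59 69
f 67 69 68
f 68 69 70
f 68 70 62
f 69 59 71
f 69 71 70
f 70 71 72
f 70 72 62
f 71 59 73
f 71 73 72
f 72 73 74
f 72 74 62
f 73 59 75
f 73 75 74
f 74 75 76
f 74 76 62
f 75 59 77
f 75 77 76
f 76 77 78
f 76 78 62
f 77 59 60
f 77 60 78
f 78 60 61
f 78 61 62



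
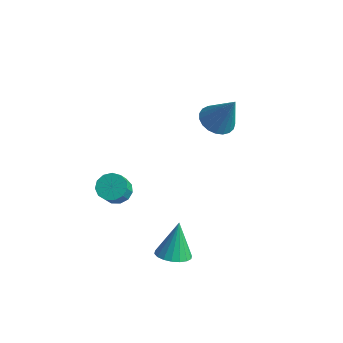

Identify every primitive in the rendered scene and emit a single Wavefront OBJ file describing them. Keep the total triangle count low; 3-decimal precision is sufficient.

v -0.188 -2.79 -0.661
v 0.508 -2.813 -0.88
v 0.764 -3.454 0.002
v 0.068 -3.43 0.221
v 0.475 -2.486 -0.633
v 0.731 -3.127 0.249
v 0.232 -2.255 -0.395
v 0.488 -2.896 0.487
v -0.145 -2.194 -0.241
v 0.112 -2.835 0.641
v -0.535 -2.322 -0.221
v -0.279 -2.963 0.661
v -0.815 -2.598 -0.34
v -0.559 -3.239 0.542
v -0.896 -2.936 -0.561
v -0.64 -3.576 0.321
v -0.753 -3.226 -0.814
v -0.496 -3.867 0.068
v -0.43 -3.379 -1.019
v -0.174 -4.019 -0.136
v -0.03 -3.344 -1.109
v 0.226 -3.984 -0.227
v 0.319 -3.133 -1.058
v 0.576 -3.774 -0.176
v 3.626 -3.441 -2.441
v 4.327 -3.817 -2.205
v 3.414 -2.779 -0.759
v 4.446 -3.487 -2.319
v 4.403 -3.147 -2.458
v 4.205 -2.866 -2.594
v 3.893 -2.698 -2.699
v 3.529 -2.678 -2.753
v 3.183 -2.808 -2.746
v 2.925 -3.064 -2.678
v 2.807 -3.394 -2.563
v 2.85 -3.734 -2.424
v 3.047 -4.015 -2.288
v 3.359 -4.183 -2.183
v 3.724 -4.203 -2.129
v 4.069 -4.073 -2.137
v 2.223 1.255 2.959
v 2.998 1.16 2.554
v 3.117 1.385 4.641
v 2.954 1.523 2.549
v 2.784 1.84 2.615
v 2.516 2.056 2.741
v 2.198 2.133 2.904
v 1.884 2.058 3.077
v 1.628 1.845 3.229
v 1.476 1.529 3.334
v 1.453 1.166 3.375
v 1.562 0.819 3.343
v 1.786 0.547 3.245
v 2.086 0.397 3.098
v 2.409 0.395 2.926
v 2.7 0.543 2.76
v 2.909 0.813 2.628
f 2 1 5
f 2 5 3
f 3 5 6
f 3 6 4
f 5 1 7
f 5 7 6
f 6 7 8
f 6 8 4
f 7 1 9
f 7 9 8
f 8 9 10
f 8 10 4
f 9 1 11
f 9 11 10
f 10 11 12
f 10 12 4
f 11 1 13
f 11 13 12
f 12 13 14
f 12 14 4
f 13 1 15
f 13 15 14
f 14 15 16
f 14 16 4
f 15 1 17
f 15 17 16
f 16 17 18
f 16 18 4
f 17 1 19
f 17 19 18
f 18 19 20
f 18 20 4
f 19 1 21
f 19 21 20
f 20 21 22
f 20 22 4
f 21 1 23
f 21 23 22
f 22 23 24
f 22 24 4
f 23 1 2
f 23 2 24
f 24 2 3
f 24 3 4
f 26 25 28
f 26 28 27
f 28 25 29
f 28 29 27
f 29 25 30
f 29 30 27
f 30 25 31
f 30 31 27
f 31 25 32
f 31 32 27
f 32 25 33
f 32 33 27
f 33 25 34
f 33 34 27
f 34 25 35
f 34 35 27
f 35 25 36
f 35 36 27
f 36 25 37
f 36 37 27
f 37 25 38
f 37 38 27
f 38 25 39
f 38 39 27
f 39 25 40
f 39 40 27
f 40 25 26
f 40 26 27
f 42 41 44
f 42 44 43
f 44 41 45
f 44 45 43
f 45 41 46
f 45 46 43
f 46 41 47
f 46 47 43
f 47 41 48
f 47 48 43
f 48 41 49
f 48 49 43
f 49 41 50
f 49 50 43
f 50 41 51
f 50 51 43
f 51 41 52
f 51 52 43
f 52 41 53
f 52 53 43
f 53 41 54
f 53 54 43
f 54 41 55
f 54 55 43
f 55 41 56
f 55 56 43
f 56 41 57
f 56 57 43
f 57 41 42
f 57 42 43



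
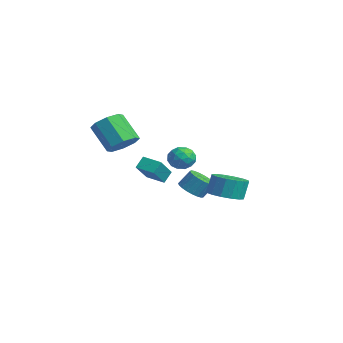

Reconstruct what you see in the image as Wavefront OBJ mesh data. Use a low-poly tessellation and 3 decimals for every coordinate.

v 3.018 1.946 -0.133
v 4.068 1.75 0.026
v 3.952 2.137 1.272
v 2.902 2.334 1.113
v 4.045 2.282 -0.142
v 3.928 2.67 1.104
v 3.746 2.725 -0.307
v 3.629 3.113 0.939
v 3.252 2.959 -0.426
v 3.136 3.347 0.82
v 2.696 2.922 -0.466
v 2.579 3.309 0.779
v 2.226 2.623 -0.417
v 2.109 3.01 0.828
v 1.968 2.143 -0.292
v 1.852 2.53 0.954
v 1.992 1.61 -0.124
v 1.875 1.998 1.122
v 2.291 1.167 0.041
v 2.174 1.555 1.287
v 2.784 0.933 0.16
v 2.668 1.321 1.406
v 3.341 0.971 0.201
v 3.224 1.358 1.446
v 3.811 1.27 0.152
v 3.694 1.657 1.397
v -4.155 0.524 -0.855
v -3.161 -0.629 0.426
v -4.373 1.098 -0.17
v -3.379 -0.055 1.111
v -3.121 1.175 -1.071
v -2.127 0.022 0.21
v -3.339 1.749 -0.386
v -2.345 0.596 0.895
v -2.971 2.822 -1.898
v -2.43 3.36 -2.393
v -2.188 4.016 -1.418
v -2.729 3.478 -0.922
v -2.765 3.533 -2.427
v -2.523 4.189 -1.451
v -3.135 3.583 -2.369
v -2.894 4.239 -1.393
v -3.477 3.502 -2.229
v -3.236 4.157 -1.254
v -3.732 3.302 -2.032
v -3.491 3.958 -1.057
v -3.855 3.02 -1.812
v -3.613 3.676 -0.837
v -3.825 2.704 -1.607
v -3.583 3.359 -0.631
v -3.647 2.408 -1.452
v -3.406 3.063 -0.476
v -3.352 2.183 -1.374
v -3.111 2.839 -0.398
v -2.992 2.07 -1.387
v -2.751 2.725 -0.411
v -2.628 2.086 -1.488
v -2.386 2.742 -0.512
v -2.323 2.229 -1.66
v -2.081 2.885 -0.684
v -2.13 2.475 -1.873
v -1.888 3.131 -0.897
v -2.082 2.781 -2.09
v -1.841 3.437 -1.115
v -2.188 3.095 -2.274
v -1.947 3.75 -1.299
v 0.283 0.464 2.849
v 1.021 0.91 2.847
v 0.699 -0.23 1.713
v 1.437 0.216 1.711
v 1.283 -0.361 2.333
v 1.026 0.068 3.036
v 0.694 0.612 1.524
v 0.437 1.041 2.227
v 1.275 1.001 2.029
v 1.639 0.4 2.529
v 0.081 0.28 2.031
v 0.445 -0.321 2.531
v 0.615 0.748 2.948
v 1.105 -0.068 1.612
v 1.014 -0.407 1.978
v 1.448 -0.145 1.977
v 0.618 0.253 3.059
v 1.052 0.515 3.058
v 1.206 -0.231 2.756
v 0.668 0.165 1.502
v 1.102 0.427 1.501
v 0.272 0.825 2.583
v 0.706 1.087 2.582
v 0.514 0.911 1.804
v 1.199 1.063 2.466
v 1.443 0.655 1.798
v 1.007 0.888 1.688
v 0.856 1.14 2.101
v 1.413 0.71 2.76
v 1.657 0.302 2.092
v 1.566 -0.036 2.458
v 1.415 0.216 2.87
v 1.562 0.764 2.278
v 0.063 0.378 2.468
v 0.307 -0.03 1.8
v 0.305 0.464 1.69
v 0.154 0.716 2.102
v 0.277 0.025 2.762
v 0.521 -0.383 2.094
v 0.864 -0.46 2.459
v 0.713 -0.208 2.872
v 0.158 -0.084 2.282
v -3.315 -1.323 2.271
v -2.647 -0.888 2.97
v -3.956 -1.342 4.507
v -4.625 -1.777 3.809
v -3.179 -0.352 2.674
v -4.489 -0.806 4.211
v -3.791 -0.385 2.143
v -5.101 -0.839 3.68
v -4.125 -0.967 1.687
v -5.434 -1.421 3.224
v -3.984 -1.758 1.573
v -5.293 -2.212 3.11
v -3.451 -2.294 1.869
v -4.761 -2.748 3.406
v -2.839 -2.261 2.4
v -4.149 -2.715 3.937
v -2.506 -1.679 2.856
v -3.815 -2.133 4.393
f 2 1 5
f 2 5 3
f 3 5 6
f 3 6 4
f 5 1 7
f 5 7 6
f 6 7 8
f 6 8 4
f 7 1 9
f 7 9 8
f 8 9 10
f 8 10 4
f 9 1 11
f 9 11 10
f 10 11 12
f 10 12 4
f 11 1 13
f 11 13 12
f 12 13 14
f 12 14 4
f 13 1 15
f 13 15 14
f 14 15 16
f 14 16 4
f 15 1 17
f 15 17 16
f 16 17 18
f 16 18 4
f 17 1 19
f 17 19 18
f 18 19 20
f 18 20 4
f 19 1 21
f 19 21 20
f 20 21 22
f 20 22 4
f 21 1 23
f 21 23 22
f 22 23 24
f 22 24 4
f 23 1 25
f 23 25 24
f 24 25 26
f 24 26 4
f 25 1 2
f 25 2 26
f 26 2 3
f 26 3 4
f 28 30 27
f 31 28 27
f 27 30 29
f 29 31 27
f 28 34 30
f 32 28 31
f 32 34 28
f 30 34 29
f 33 31 29
f 29 34 33
f 33 32 31
f 34 32 33
f 36 35 39
f 36 39 37
f 37 39 40
f 37 40 38
f 39 35 41
f 39 41 40
f 40 41 42
f 40 42 38
f 41 35 43
f 41 43 42
f 42 43 44
f 42 44 38
f 43 35 45
f 43 45 44
f 44 45 46
f 44 46 38
f 45 35 47
f 45 47 46
f 46 47 48
f 46 48 38
f 47 35 49
f 47 49 48
f 48 49 50
f 48 50 38
f 49 35 51
f 49 51 50
f 50 51 52
f 50 52 38
f 51 35 53
f 51 53 52
f 52 53 54
f 52 54 38
f 53 35 55
f 53 55 54
f 54 55 56
f 54 56 38
f 55 35 57
f 55 57 56
f 56 57 58
f 56 58 38
f 57 35 59
f 57 59 58
f 58 59 60
f 58 60 38
f 59 35 61
f 59 61 60
f 60 61 62
f 60 62 38
f 61 35 63
f 61 63 62
f 62 63 64
f 62 64 38
f 63 35 65
f 63 65 64
f 64 65 66
f 64 66 38
f 65 35 36
f 65 36 66
f 66 36 37
f 66 37 38
f 67 104 83
f 104 78 107
f 83 107 72
f 104 107 83
f 67 83 79
f 83 72 84
f 79 84 68
f 83 84 79
f 67 79 88
f 79 68 89
f 88 89 74
f 79 89 88
f 67 88 100
f 88 74 103
f 100 103 77
f 88 103 100
f 67 100 104
f 100 77 108
f 104 108 78
f 100 108 104
f 68 84 95
f 84 72 98
f 95 98 76
f 84 98 95
f 72 107 85
f 107 78 106
f 85 106 71
f 107 106 85
f 78 108 105
f 108 77 101
f 105 101 69
f 108 101 105
f 77 103 102
f 103 74 90
f 102 90 73
f 103 90 102
f 74 89 94
f 89 68 91
f 94 91 75
f 89 91 94
f 70 96 82
f 96 76 97
f 82 97 71
f 96 97 82
f 70 82 80
f 82 71 81
f 80 81 69
f 82 81 80
f 70 80 87
f 80 69 86
f 87 86 73
f 80 86 87
f 70 87 92
f 87 73 93
f 92 93 75
f 87 93 92
f 70 92 96
f 92 75 99
f 96 99 76
f 92 99 96
f 71 97 85
f 97 76 98
f 85 98 72
f 97 98 85
f 69 81 105
f 81 71 106
f 105 106 78
f 81 106 105
f 73 86 102
f 86 69 101
f 102 101 77
f 86 101 102
f 75 93 94
f 93 73 90
f 94 90 74
f 93 90 94
f 76 99 95
f 99 75 91
f 95 91 68
f 99 91 95
f 110 109 113
f 110 113 111
f 111 113 114
f 111 114 112
f 113 109 115
f 113 115 114
f 114 115 116
f 114 116 112
f 115 109 117
f 115 117 116
f 116 117 118
f 116 118 112
f 117 109 119
f 117 119 118
f 118 119 120
f 118 120 112
f 119 109 121
f 119 121 120
f 120 121 122
f 120 122 112
f 121 109 123
f 121 123 122
f 122 123 124
f 122 124 112
f 123 109 125
f 123 125 124
f 124 125 126
f 124 126 112
f 125 109 110
f 125 110 126
f 126 110 111
f 126 111 112



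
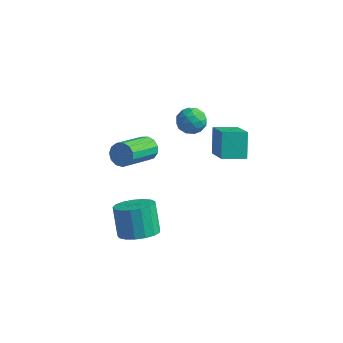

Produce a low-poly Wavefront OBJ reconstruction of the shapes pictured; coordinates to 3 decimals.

v -2.061 0.018 -1.648
v -1.467 0.13 -1.296
v -1.704 -1.807 -0.28
v -2.299 -1.918 -0.632
v -1.757 0.282 -1.075
v -1.994 -1.655 -0.059
v -2.143 0.349 -1.037
v -2.381 -1.588 -0.02
v -2.504 0.312 -1.192
v -2.741 -1.625 -0.176
v -2.724 0.181 -1.492
v -2.961 -1.755 -0.476
v -2.734 -0.001 -1.842
v -2.971 -1.938 -0.826
v -2.53 -0.177 -2.13
v -2.767 -2.114 -1.114
v -2.177 -0.291 -2.265
v -2.415 -2.228 -1.249
v -1.788 -0.307 -2.204
v -2.025 -2.244 -1.188
v -1.485 -0.219 -1.967
v -1.723 -2.156 -0.951
v -1.366 -0.056 -1.628
v -1.603 -1.993 -0.612
v -0.844 1.069 0.673
v -0.341 1.703 0.647
v 0.181 0.257 0.753
v 0.684 0.891 0.727
v 0.219 0.77 1.378
v -0.415 1.272 1.329
v 0.255 0.688 0.071
v -0.379 1.19 0.022
v 0.339 1.467 0.275
v 0.316 1.518 1.083
v -0.476 0.442 0.317
v -0.499 0.493 1.125
v -0.682 1.457 0.653
v 0.522 0.503 0.747
v 0.249 0.432 1.13
v 0.545 0.804 1.114
v -0.726 1.204 1.054
v -0.43 1.576 1.039
v -0.101 1.028 1.468
v 0.27 0.384 0.361
v 0.566 0.756 0.346
v -0.705 1.156 0.286
v -0.409 1.528 0.27
v -0.059 0.932 -0.068
v 0.013 1.691 0.419
v 0.615 1.214 0.466
v 0.363 1.095 0.081
v -0.009 1.389 0.052
v -0 1.721 0.894
v 0.602 1.244 0.941
v 0.328 1.173 1.324
v -0.044 1.468 1.295
v 0.399 1.582 0.675
v -0.762 0.716 0.459
v -0.16 0.239 0.506
v -0.116 0.492 0.105
v -0.488 0.787 0.076
v -0.775 0.746 0.934
v -0.173 0.269 0.981
v -0.151 0.571 1.348
v -0.523 0.865 1.319
v -0.559 0.378 0.725
v 1.708 0.771 -1.279
v 1.291 1.578 -0.048
v 0.488 2.063 -2.541
v 0.07 2.87 -1.31
v 2.71 1.55 -1.45
v 2.292 2.357 -0.219
v 1.489 2.842 -2.712
v 1.072 3.649 -1.481
v -0.399 -3.504 -4.605
v 0.531 -3.622 -4.156
v -0.09 -3.015 -2.707
v -1.021 -2.896 -3.155
v 0.547 -3.161 -4.343
v -0.074 -2.554 -2.893
v 0.346 -2.778 -4.589
v -0.275 -2.171 -3.14
v -0.026 -2.562 -4.839
v -0.647 -1.955 -3.39
v -0.483 -2.561 -5.036
v -1.105 -1.954 -3.586
v -0.922 -2.776 -5.133
v -1.543 -2.169 -3.684
v -1.24 -3.158 -5.11
v -1.861 -2.551 -3.66
v -1.366 -3.619 -4.971
v -1.987 -3.012 -3.521
v -1.271 -4.053 -4.748
v -1.892 -3.446 -3.298
v -0.975 -4.362 -4.492
v -1.597 -3.755 -3.042
v -0.548 -4.474 -4.262
v -1.17 -3.867 -2.813
v -0.087 -4.364 -4.111
v -0.708 -3.757 -2.661
v 0.302 -4.056 -4.073
v -0.319 -3.449 -2.623
f 2 1 5
f 2 5 3
f 3 5 6
f 3 6 4
f 5 1 7
f 5 7 6
f 6 7 8
f 6 8 4
f 7 1 9
f 7 9 8
f 8 9 10
f 8 10 4
f 9 1 11
f 9 11 10
f 10 11 12
f 10 12 4
f 11 1 13
f 11 13 12
f 12 13 14
f 12 14 4
f 13 1 15
f 13 15 14
f 14 15 16
f 14 16 4
f 15 1 17
f 15 17 16
f 16 17 18
f 16 18 4
f 17 1 19
f 17 19 18
f 18 19 20
f 18 20 4
f 19 1 21
f 19 21 20
f 20 21 22
f 20 22 4
f 21 1 23
f 21 23 22
f 22 23 24
f 22 24 4
f 23 1 2
f 23 2 24
f 24 2 3
f 24 3 4
f 25 62 41
f 62 36 65
f 41 65 30
f 62 65 41
f 25 41 37
f 41 30 42
f 37 42 26
f 41 42 37
f 25 37 46
f 37 26 47
f 46 47 32
f 37 47 46
f 25 46 58
f 46 32 61
f 58 61 35
f 46 61 58
f 25 58 62
f 58 35 66
f 62 66 36
f 58 66 62
f 26 42 53
f 42 30 56
f 53 56 34
f 42 56 53
f 30 65 43
f 65 36 64
f 43 64 29
f 65 64 43
f 36 66 63
f 66 35 59
f 63 59 27
f 66 59 63
f 35 61 60
f 61 32 48
f 60 48 31
f 61 48 60
f 32 47 52
f 47 26 49
f 52 49 33
f 47 49 52
f 28 54 40
f 54 34 55
f 40 55 29
f 54 55 40
f 28 40 38
f 40 29 39
f 38 39 27
f 40 39 38
f 28 38 45
f 38 27 44
f 45 44 31
f 38 44 45
f 28 45 50
f 45 31 51
f 50 51 33
f 45 51 50
f 28 50 54
f 50 33 57
f 54 57 34
f 50 57 54
f 29 55 43
f 55 34 56
f 43 56 30
f 55 56 43
f 27 39 63
f 39 29 64
f 63 64 36
f 39 64 63
f 31 44 60
f 44 27 59
f 60 59 35
f 44 59 60
f 33 51 52
f 51 31 48
f 52 48 32
f 51 48 52
f 34 57 53
f 57 33 49
f 53 49 26
f 57 49 53
f 68 70 67
f 71 68 67
f 67 70 69
f 69 71 67
f 68 74 70
f 72 68 71
f 72 74 68
f 70 74 69
f 73 71 69
f 69 74 73
f 73 72 71
f 74 72 73
f 76 75 79
f 76 79 77
f 77 79 80
f 77 80 78
f 79 75 81
f 79 81 80
f 80 81 82
f 80 82 78
f 81 75 83
f 81 83 82
f 82 83 84
f 82 84 78
f 83 75 85
f 83 85 84
f 84 85 86
f 84 86 78
f 85 75 87
f 85 87 86
f 86 87 88
f 86 88 78
f 87 75 89
f 87 89 88
f 88 89 90
f 88 90 78
f 89 75 91
f 89 91 90
f 90 91 92
f 90 92 78
f 91 75 93
f 91 93 92
f 92 93 94
f 92 94 78
f 93 75 95
f 93 95 94
f 94 95 96
f 94 96 78
f 95 75 97
f 95 97 96
f 96 97 98
f 96 98 78
f 97 75 99
f 97 99 98
f 98 99 100
f 98 100 78
f 99 75 101
f 99 101 100
f 100 101 102
f 100 102 78
f 101 75 76
f 101 76 102
f 102 76 77
f 102 77 78



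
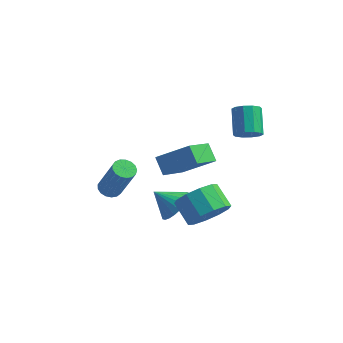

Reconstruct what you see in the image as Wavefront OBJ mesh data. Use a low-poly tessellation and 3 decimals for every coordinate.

v -1.729 -0.147 -1.293
v -1.23 -0.749 -0.936
v -2.611 -0.413 -0.507
v -1.148 -0.48 -0.753
v -1.155 -0.16 -0.653
v -1.249 0.162 -0.65
v -1.417 0.437 -0.745
v -1.632 0.623 -0.923
v -1.862 0.692 -1.158
v -2.072 0.633 -1.413
v -2.229 0.455 -1.65
v -2.311 0.185 -1.832
v -2.304 -0.135 -1.933
v -2.21 -0.457 -1.936
v -2.042 -0.732 -1.841
v -1.827 -0.918 -1.663
v -1.597 -0.986 -1.428
v -1.387 -0.927 -1.173
v -1.007 -1.673 3.238
v -1.15 -3.128 4.025
v 0.285 -1.325 4.115
v 0.142 -2.78 4.902
v -0.482 -2.06 2.618
v -0.625 -3.515 3.405
v 0.81 -1.712 3.495
v 0.667 -3.167 4.282
v 0.892 1.213 3.146
v 1.259 0.975 3.585
v 0.775 1.869 4.474
v 0.408 2.107 4.034
v 1.452 1.255 3.409
v 0.968 2.149 4.297
v 1.431 1.519 3.132
v 0.947 2.413 4.02
v 1.205 1.666 2.86
v 0.72 2.56 3.749
v 0.859 1.64 2.698
v 0.374 2.534 3.586
v 0.525 1.451 2.706
v 0.041 2.345 3.595
v 0.332 1.171 2.883
v -0.152 2.065 3.771
v 0.353 0.907 3.16
v -0.131 1.801 4.048
v 0.58 0.76 3.431
v 0.095 1.654 4.32
v 0.926 0.786 3.594
v 0.441 1.68 4.482
v 0.61 -1.827 0.163
v 1.275 -1.226 0.559
v 0.415 -0.732 1.253
v -0.25 -1.333 0.857
v 1.04 -0.951 0.073
v 0.181 -0.457 0.767
v 0.641 -1.011 -0.379
v -0.219 -0.517 0.315
v 0.23 -1.382 -0.623
v -0.63 -0.889 0.071
v -0.036 -1.924 -0.568
v -0.895 -1.43 0.126
v -0.055 -2.428 -0.233
v -0.915 -1.934 0.461
v 0.179 -2.703 0.253
v -0.68 -2.209 0.947
v 0.579 -2.643 0.705
v -0.281 -2.149 1.399
v 0.99 -2.271 0.949
v 0.13 -1.778 1.643
v 1.255 -1.73 0.894
v 0.396 -1.236 1.588
v -4.077 -1.516 0.005
v -3.789 -1.91 -0.201
v -2.934 -2.178 1.509
v -3.223 -1.784 1.715
v -3.646 -1.704 -0.24
v -2.792 -1.972 1.47
v -3.603 -1.455 -0.222
v -2.748 -1.722 1.487
v -3.668 -1.219 -0.153
v -2.813 -1.487 1.556
v -3.826 -1.052 -0.048
v -2.972 -1.32 1.662
v -4.043 -0.991 0.07
v -3.188 -1.259 1.78
v -4.267 -1.051 0.173
v -3.412 -1.318 1.883
v -4.448 -1.216 0.237
v -3.593 -1.484 1.947
v -4.544 -1.451 0.248
v -3.689 -1.719 1.958
v -4.533 -1.701 0.204
v -3.678 -1.968 1.914
v -4.417 -1.908 0.114
v -3.563 -2.176 1.824
v -4.224 -2.025 -0.001
v -3.37 -2.293 1.709
v -3.997 -2.026 -0.115
v -3.143 -2.294 1.595
f 2 1 4
f 2 4 3
f 4 1 5
f 4 5 3
f 5 1 6
f 5 6 3
f 6 1 7
f 6 7 3
f 7 1 8
f 7 8 3
f 8 1 9
f 8 9 3
f 9 1 10
f 9 10 3
f 10 1 11
f 10 11 3
f 11 1 12
f 11 12 3
f 12 1 13
f 12 13 3
f 13 1 14
f 13 14 3
f 14 1 15
f 14 15 3
f 15 1 16
f 15 16 3
f 16 1 17
f 16 17 3
f 17 1 18
f 17 18 3
f 18 1 2
f 18 2 3
f 20 22 19
f 23 20 19
f 19 22 21
f 21 23 19
f 20 26 22
f 24 20 23
f 24 26 20
f 22 26 21
f 25 23 21
f 21 26 25
f 25 24 23
f 26 24 25
f 28 27 31
f 28 31 29
f 29 31 32
f 29 32 30
f 31 27 33
f 31 33 32
f 32 33 34
f 32 34 30
f 33 27 35
f 33 35 34
f 34 35 36
f 34 36 30
f 35 27 37
f 35 37 36
f 36 37 38
f 36 38 30
f 37 27 39
f 37 39 38
f 38 39 40
f 38 40 30
f 39 27 41
f 39 41 40
f 40 41 42
f 40 42 30
f 41 27 43
f 41 43 42
f 42 43 44
f 42 44 30
f 43 27 45
f 43 45 44
f 44 45 46
f 44 46 30
f 45 27 47
f 45 47 46
f 46 47 48
f 46 48 30
f 47 27 28
f 47 28 48
f 48 28 29
f 48 29 30
f 50 49 53
f 50 53 51
f 51 53 54
f 51 54 52
f 53 49 55
f 53 55 54
f 54 55 56
f 54 56 52
f 55 49 57
f 55 57 56
f 56 57 58
f 56 58 52
f 57 49 59
f 57 59 58
f 58 59 60
f 58 60 52
f 59 49 61
f 59 61 60
f 60 61 62
f 60 62 52
f 61 49 63
f 61 63 62
f 62 63 64
f 62 64 52
f 63 49 65
f 63 65 64
f 64 65 66
f 64 66 52
f 65 49 67
f 65 67 66
f 66 67 68
f 66 68 52
f 67 49 69
f 67 69 68
f 68 69 70
f 68 70 52
f 69 49 50
f 69 50 70
f 70 50 51
f 70 51 52
f 72 71 75
f 72 75 73
f 73 75 76
f 73 76 74
f 75 71 77
f 75 77 76
f 76 77 78
f 76 78 74
f 77 71 79
f 77 79 78
f 78 79 80
f 78 80 74
f 79 71 81
f 79 81 80
f 80 81 82
f 80 82 74
f 81 71 83
f 81 83 82
f 82 83 84
f 82 84 74
f 83 71 85
f 83 85 84
f 84 85 86
f 84 86 74
f 85 71 87
f 85 87 86
f 86 87 88
f 86 88 74
f 87 71 89
f 87 89 88
f 88 89 90
f 88 90 74
f 89 71 91
f 89 91 90
f 90 91 92
f 90 92 74
f 91 71 93
f 91 93 92
f 92 93 94
f 92 94 74
f 93 71 95
f 93 95 94
f 94 95 96
f 94 96 74
f 95 71 97
f 95 97 96
f 96 97 98
f 96 98 74
f 97 71 72
f 97 72 98
f 98 72 73
f 98 73 74



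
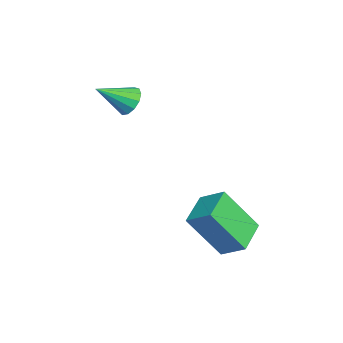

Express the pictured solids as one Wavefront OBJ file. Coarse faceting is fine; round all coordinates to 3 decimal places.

v -2.557 -2.067 2.57
v -2.268 -2.303 2.1
v -2.223 -3.133 3.31
v -2.041 -2.116 2.267
v -1.978 -1.913 2.531
v -2.099 -1.759 2.806
v -2.365 -1.703 3.007
v -2.692 -1.763 3.069
v -2.976 -1.919 2.973
v -3.127 -2.122 2.748
v -3.097 -2.307 2.467
v -2.895 -2.417 2.219
v -2.586 -2.415 2.082
v 0.486 1.146 -1.552
v 0.463 0.081 -0.052
v 0.916 1.861 -1.038
v 0.892 0.796 0.463
v 1.628 0.684 -1.863
v 1.604 -0.381 -0.362
v 2.057 1.399 -1.348
v 2.034 0.334 0.152
f 2 1 4
f 2 4 3
f 4 1 5
f 4 5 3
f 5 1 6
f 5 6 3
f 6 1 7
f 6 7 3
f 7 1 8
f 7 8 3
f 8 1 9
f 8 9 3
f 9 1 10
f 9 10 3
f 10 1 11
f 10 11 3
f 11 1 12
f 11 12 3
f 12 1 13
f 12 13 3
f 13 1 2
f 13 2 3
f 15 17 14
f 18 15 14
f 14 17 16
f 16 18 14
f 15 21 17
f 19 15 18
f 19 21 15
f 17 21 16
f 20 18 16
f 16 21 20
f 20 19 18
f 21 19 20



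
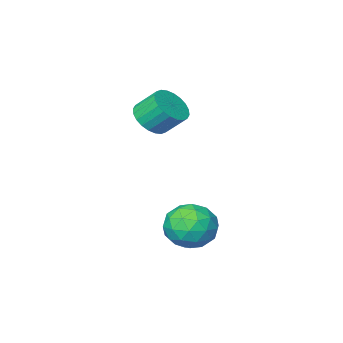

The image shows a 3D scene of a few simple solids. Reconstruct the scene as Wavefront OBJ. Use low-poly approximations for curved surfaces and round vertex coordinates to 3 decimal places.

v 1.659 -0.895 2.781
v 2.505 -0.848 3.254
v 1.926 -0.059 4.212
v 1.081 -0.105 3.739
v 2.533 -0.549 3.024
v 1.954 0.241 3.982
v 2.427 -0.302 2.757
v 1.848 0.487 3.715
v 2.205 -0.146 2.493
v 1.626 0.644 3.451
v 1.899 -0.104 2.274
v 1.32 0.686 3.232
v 1.557 -0.182 2.131
v 0.979 0.608 3.09
v 1.231 -0.368 2.088
v 0.652 0.421 3.046
v 0.97 -0.635 2.15
v 0.391 0.155 3.108
v 0.814 -0.941 2.308
v 0.235 -0.152 3.266
v 0.786 -1.241 2.538
v 0.207 -0.451 3.496
v 0.892 -1.487 2.805
v 0.313 -0.698 3.763
v 1.114 -1.644 3.069
v 0.535 -0.854 4.027
v 1.42 -1.686 3.288
v 0.841 -0.896 4.246
v 1.761 -1.608 3.43
v 1.183 -0.818 4.389
v 2.088 -1.421 3.474
v 1.509 -0.632 4.432
v 2.349 -1.155 3.412
v 1.77 -0.365 4.37
v 1.662 4.351 -0.822
v 2.31 4.918 -1.671
v 2.85 2.802 -0.949
v 3.498 3.369 -1.798
v 3.52 3.764 -0.655
v 2.786 4.722 -0.577
v 2.374 2.998 -2.043
v 1.64 3.956 -1.965
v 2.75 4.082 -2.425
v 3.459 4.555 -1.568
v 1.701 3.165 -1.052
v 2.41 3.638 -0.195
v 1.882 4.771 -1.236
v 3.278 2.949 -1.384
v 3.291 3.182 -0.713
v 3.673 3.515 -1.212
v 2.162 4.655 -0.592
v 2.543 4.988 -1.091
v 3.254 4.31 -0.494
v 2.617 2.732 -1.529
v 2.998 3.065 -2.028
v 1.487 4.205 -1.408
v 1.869 4.538 -1.907
v 1.906 3.41 -2.126
v 2.522 4.612 -2.178
v 3.22 3.702 -2.252
v 2.559 3.484 -2.397
v 2.127 4.047 -2.351
v 2.938 4.89 -1.674
v 3.637 3.98 -1.748
v 3.65 4.212 -1.077
v 3.218 4.775 -1.031
v 3.197 4.399 -2.117
v 1.523 3.74 -0.872
v 2.222 2.83 -0.946
v 1.942 2.945 -1.589
v 1.51 3.508 -1.543
v 1.94 4.018 -0.368
v 2.638 3.108 -0.442
v 3.033 3.673 -0.269
v 2.601 4.236 -0.223
v 1.963 3.321 -0.503
f 2 1 5
f 2 5 3
f 3 5 6
f 3 6 4
f 5 1 7
f 5 7 6
f 6 7 8
f 6 8 4
f 7 1 9
f 7 9 8
f 8 9 10
f 8 10 4
f 9 1 11
f 9 11 10
f 10 11 12
f 10 12 4
f 11 1 13
f 11 13 12
f 12 13 14
f 12 14 4
f 13 1 15
f 13 15 14
f 14 15 16
f 14 16 4
f 15 1 17
f 15 17 16
f 16 17 18
f 16 18 4
f 17 1 19
f 17 19 18
f 18 19 20
f 18 20 4
f 19 1 21
f 19 21 20
f 20 21 22
f 20 22 4
f 21 1 23
f 21 23 22
f 22 23 24
f 22 24 4
f 23 1 25
f 23 25 24
f 24 25 26
f 24 26 4
f 25 1 27
f 25 27 26
f 26 27 28
f 26 28 4
f 27 1 29
f 27 29 28
f 28 29 30
f 28 30 4
f 29 1 31
f 29 31 30
f 30 31 32
f 30 32 4
f 31 1 33
f 31 33 32
f 32 33 34
f 32 34 4
f 33 1 2
f 33 2 34
f 34 2 3
f 34 3 4
f 35 72 51
f 72 46 75
f 51 75 40
f 72 75 51
f 35 51 47
f 51 40 52
f 47 52 36
f 51 52 47
f 35 47 56
f 47 36 57
f 56 57 42
f 47 57 56
f 35 56 68
f 56 42 71
f 68 71 45
f 56 71 68
f 35 68 72
f 68 45 76
f 72 76 46
f 68 76 72
f 36 52 63
f 52 40 66
f 63 66 44
f 52 66 63
f 40 75 53
f 75 46 74
f 53 74 39
f 75 74 53
f 46 76 73
f 76 45 69
f 73 69 37
f 76 69 73
f 45 71 70
f 71 42 58
f 70 58 41
f 71 58 70
f 42 57 62
f 57 36 59
f 62 59 43
f 57 59 62
f 38 64 50
f 64 44 65
f 50 65 39
f 64 65 50
f 38 50 48
f 50 39 49
f 48 49 37
f 50 49 48
f 38 48 55
f 48 37 54
f 55 54 41
f 48 54 55
f 38 55 60
f 55 41 61
f 60 61 43
f 55 61 60
f 38 60 64
f 60 43 67
f 64 67 44
f 60 67 64
f 39 65 53
f 65 44 66
f 53 66 40
f 65 66 53
f 37 49 73
f 49 39 74
f 73 74 46
f 49 74 73
f 41 54 70
f 54 37 69
f 70 69 45
f 54 69 70
f 43 61 62
f 61 41 58
f 62 58 42
f 61 58 62
f 44 67 63
f 67 43 59
f 63 59 36
f 67 59 63



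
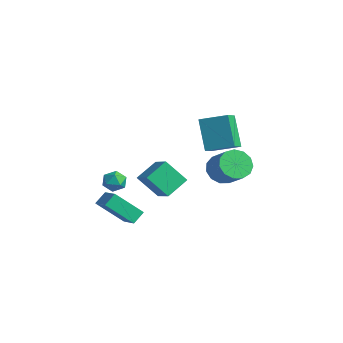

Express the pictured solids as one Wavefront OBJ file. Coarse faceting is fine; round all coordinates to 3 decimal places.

v -0.478 -2.278 -0.065
v 0.206 -2.08 -0.289
v -0.506 -3.14 -0.911
v 0.178 -2.942 -1.135
v 0.083 -3.268 -0.471
v 0.101 -2.735 0.052
v -0.401 -2.485 -1.252
v -0.383 -1.952 -0.729
v 0.254 -2.208 -1.023
v 0.553 -2.692 -0.54
v -0.853 -2.528 -0.66
v -0.554 -3.012 -0.177
v 0.624 2.754 2.847
v 1.184 1.898 3.372
v 1.784 3.835 3.37
v 2.345 2.979 3.895
v 1.755 2.401 1.065
v 2.316 1.545 1.59
v 2.916 3.482 1.588
v 3.476 2.626 2.113
v 3.23 -2.747 1.333
v 3.054 -1.449 2.043
v 1.964 -2.547 0.654
v 1.789 -1.249 1.364
v 4.031 -1.951 0.076
v 3.856 -0.653 0.786
v 2.766 -1.751 -0.603
v 2.59 -0.453 0.107
v 1.587 -4.284 -1.029
v 1.451 -3.581 -0.485
v 0.299 -4.094 -1.596
v 0.163 -3.391 -1.051
v 2.397 -3.029 -2.449
v 2.261 -2.326 -1.904
v 1.109 -2.839 -3.015
v 0.973 -2.136 -2.471
v 1.028 3.634 -1.09
v 1.533 3.083 -1.785
v 2.897 2.996 -0.724
v 2.392 3.546 -0.03
v 1.654 3.634 -1.896
v 3.018 3.546 -0.835
v 1.577 4.184 -1.751
v 2.941 4.097 -0.69
v 1.325 4.56 -1.396
v 2.689 4.473 -0.336
v 0.979 4.642 -0.944
v 2.343 4.555 0.116
v 0.649 4.404 -0.539
v 2.013 4.316 0.521
v 0.439 3.921 -0.309
v 1.803 3.833 0.752
v 0.416 3.347 -0.327
v 1.78 3.259 0.734
v 0.587 2.864 -0.587
v 1.951 2.776 0.474
v 0.899 2.625 -1.007
v 2.263 2.538 0.054
v 1.251 2.707 -1.454
v 2.615 2.62 -0.393
f 1 12 6
f 1 6 2
f 1 2 8
f 1 8 11
f 1 11 12
f 2 6 10
f 6 12 5
f 12 11 3
f 11 8 7
f 8 2 9
f 4 10 5
f 4 5 3
f 4 3 7
f 4 7 9
f 4 9 10
f 5 10 6
f 3 5 12
f 7 3 11
f 9 7 8
f 10 9 2
f 14 16 13
f 17 14 13
f 13 16 15
f 15 17 13
f 14 20 16
f 18 14 17
f 18 20 14
f 16 20 15
f 19 17 15
f 15 20 19
f 19 18 17
f 20 18 19
f 22 24 21
f 25 22 21
f 21 24 23
f 23 25 21
f 22 28 24
f 26 22 25
f 26 28 22
f 24 28 23
f 27 25 23
f 23 28 27
f 27 26 25
f 28 26 27
f 30 32 29
f 33 30 29
f 29 32 31
f 31 33 29
f 30 36 32
f 34 30 33
f 34 36 30
f 32 36 31
f 35 33 31
f 31 36 35
f 35 34 33
f 36 34 35
f 38 37 41
f 38 41 39
f 39 41 42
f 39 42 40
f 41 37 43
f 41 43 42
f 42 43 44
f 42 44 40
f 43 37 45
f 43 45 44
f 44 45 46
f 44 46 40
f 45 37 47
f 45 47 46
f 46 47 48
f 46 48 40
f 47 37 49
f 47 49 48
f 48 49 50
f 48 50 40
f 49 37 51
f 49 51 50
f 50 51 52
f 50 52 40
f 51 37 53
f 51 53 52
f 52 53 54
f 52 54 40
f 53 37 55
f 53 55 54
f 54 55 56
f 54 56 40
f 55 37 57
f 55 57 56
f 56 57 58
f 56 58 40
f 57 37 59
f 57 59 58
f 58 59 60
f 58 60 40
f 59 37 38
f 59 38 60
f 60 38 39
f 60 39 40



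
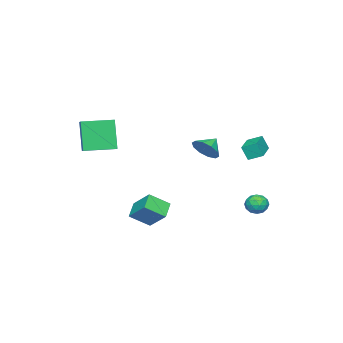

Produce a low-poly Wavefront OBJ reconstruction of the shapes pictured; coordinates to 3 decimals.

v 1.86 0.064 -4.505
v 0.984 -0.193 -3.93
v 2.167 1.203 -3.53
v 1.29 0.946 -2.955
v 2.59 -0.766 -3.765
v 1.713 -1.023 -3.19
v 2.896 0.373 -2.79
v 2.02 0.116 -2.215
v -2.507 4.282 -3.341
v -2.156 4.084 -3.906
v -3.324 3.556 -3.594
v -2.973 3.358 -4.159
v -2.733 3.199 -3.528
v -2.228 3.647 -3.371
v -3.252 3.993 -4.129
v -2.747 4.441 -3.972
v -2.616 3.905 -4.393
v -2.296 3.414 -4.021
v -3.184 4.226 -3.479
v -2.864 3.735 -3.107
v -2.259 4.247 -3.601
v -3.221 3.393 -3.899
v -3.08 3.299 -3.528
v -2.873 3.183 -3.86
v -2.302 3.99 -3.287
v -2.095 3.874 -3.619
v -2.435 3.353 -3.397
v -3.385 3.766 -3.881
v -3.178 3.65 -4.213
v -2.607 4.457 -3.64
v -2.4 4.341 -3.972
v -3.045 4.287 -4.103
v -2.324 4.025 -4.219
v -2.805 3.598 -4.368
v -2.968 3.971 -4.35
v -2.671 4.235 -4.258
v -2.135 3.737 -4.001
v -2.616 3.31 -4.15
v -2.475 3.216 -3.779
v -2.178 3.48 -3.687
v -2.406 3.632 -4.287
v -2.864 4.33 -3.35
v -3.345 3.903 -3.499
v -3.302 4.16 -3.813
v -3.005 4.424 -3.721
v -2.675 4.042 -3.132
v -3.156 3.615 -3.281
v -2.809 3.405 -3.242
v -2.512 3.669 -3.15
v -3.074 4.008 -3.213
v 3.936 -2.705 0.924
v 3.474 -3.151 2.733
v 2.84 -1.368 0.973
v 2.377 -1.814 2.782
v 4.583 -2.186 1.218
v 4.12 -2.632 3.027
v 3.486 -0.849 1.267
v 3.024 -1.295 3.076
v -3.85 3.002 -0.445
v -3.742 2.654 0.4
v -4.11 3.767 -0.097
v -4.002 3.419 0.748
v -2.238 3.541 -0.428
v -2.13 3.193 0.417
v -2.498 4.306 -0.08
v -2.39 3.958 0.765
v -2.145 1.03 -0.114
v -1.762 0.635 0.56
v -2.995 1.21 0.474
v -1.637 1.157 0.581
v -1.706 1.631 0.336
v -1.942 1.875 -0.081
v -2.255 1.796 -0.51
v -2.527 1.425 -0.788
v -2.652 0.902 -0.809
v -2.584 0.428 -0.564
v -2.347 0.184 -0.147
v -2.034 0.263 0.282
f 2 4 1
f 5 2 1
f 1 4 3
f 3 5 1
f 2 8 4
f 6 2 5
f 6 8 2
f 4 8 3
f 7 5 3
f 3 8 7
f 7 6 5
f 8 6 7
f 9 46 25
f 46 20 49
f 25 49 14
f 46 49 25
f 9 25 21
f 25 14 26
f 21 26 10
f 25 26 21
f 9 21 30
f 21 10 31
f 30 31 16
f 21 31 30
f 9 30 42
f 30 16 45
f 42 45 19
f 30 45 42
f 9 42 46
f 42 19 50
f 46 50 20
f 42 50 46
f 10 26 37
f 26 14 40
f 37 40 18
f 26 40 37
f 14 49 27
f 49 20 48
f 27 48 13
f 49 48 27
f 20 50 47
f 50 19 43
f 47 43 11
f 50 43 47
f 19 45 44
f 45 16 32
f 44 32 15
f 45 32 44
f 16 31 36
f 31 10 33
f 36 33 17
f 31 33 36
f 12 38 24
f 38 18 39
f 24 39 13
f 38 39 24
f 12 24 22
f 24 13 23
f 22 23 11
f 24 23 22
f 12 22 29
f 22 11 28
f 29 28 15
f 22 28 29
f 12 29 34
f 29 15 35
f 34 35 17
f 29 35 34
f 12 34 38
f 34 17 41
f 38 41 18
f 34 41 38
f 13 39 27
f 39 18 40
f 27 40 14
f 39 40 27
f 11 23 47
f 23 13 48
f 47 48 20
f 23 48 47
f 15 28 44
f 28 11 43
f 44 43 19
f 28 43 44
f 17 35 36
f 35 15 32
f 36 32 16
f 35 32 36
f 18 41 37
f 41 17 33
f 37 33 10
f 41 33 37
f 52 54 51
f 55 52 51
f 51 54 53
f 53 55 51
f 52 58 54
f 56 52 55
f 56 58 52
f 54 58 53
f 57 55 53
f 53 58 57
f 57 56 55
f 58 56 57
f 60 62 59
f 63 60 59
f 59 62 61
f 61 63 59
f 60 66 62
f 64 60 63
f 64 66 60
f 62 66 61
f 65 63 61
f 61 66 65
f 65 64 63
f 66 64 65
f 68 67 70
f 68 70 69
f 70 67 71
f 70 71 69
f 71 67 72
f 71 72 69
f 72 67 73
f 72 73 69
f 73 67 74
f 73 74 69
f 74 67 75
f 74 75 69
f 75 67 76
f 75 76 69
f 76 67 77
f 76 77 69
f 77 67 78
f 77 78 69
f 78 67 68
f 78 68 69



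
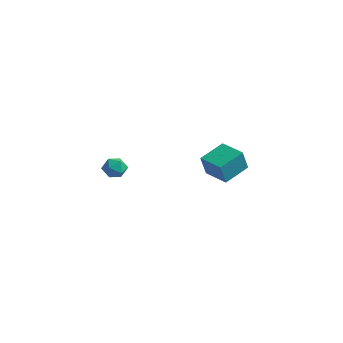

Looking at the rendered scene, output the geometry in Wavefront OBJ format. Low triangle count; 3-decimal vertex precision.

v 1.718 3.102 0.474
v 1.712 2.644 1.754
v 1.954 4.601 1.012
v 1.948 4.143 2.292
v 3.172 2.897 0.408
v 3.166 2.439 1.688
v 3.408 4.396 0.946
v 3.402 3.938 2.226
v 0.961 -2.59 3.055
v 1.568 -2.689 3.353
v 0.652 -3.611 3.347
v 1.259 -3.71 3.645
v 0.813 -3.269 3.916
v 1.004 -2.638 3.736
v 1.216 -3.662 2.964
v 1.407 -3.031 2.784
v 1.726 -3.352 3.297
v 1.477 -3.109 3.885
v 0.743 -3.191 2.815
v 0.494 -2.948 3.403
f 2 4 1
f 5 2 1
f 1 4 3
f 3 5 1
f 2 8 4
f 6 2 5
f 6 8 2
f 4 8 3
f 7 5 3
f 3 8 7
f 7 6 5
f 8 6 7
f 9 20 14
f 9 14 10
f 9 10 16
f 9 16 19
f 9 19 20
f 10 14 18
f 14 20 13
f 20 19 11
f 19 16 15
f 16 10 17
f 12 18 13
f 12 13 11
f 12 11 15
f 12 15 17
f 12 17 18
f 13 18 14
f 11 13 20
f 15 11 19
f 17 15 16
f 18 17 10

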